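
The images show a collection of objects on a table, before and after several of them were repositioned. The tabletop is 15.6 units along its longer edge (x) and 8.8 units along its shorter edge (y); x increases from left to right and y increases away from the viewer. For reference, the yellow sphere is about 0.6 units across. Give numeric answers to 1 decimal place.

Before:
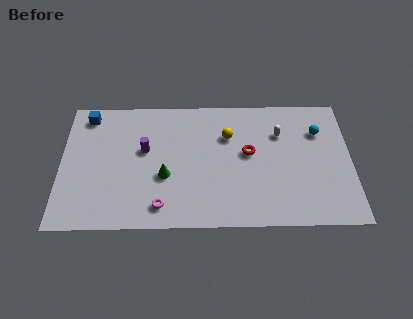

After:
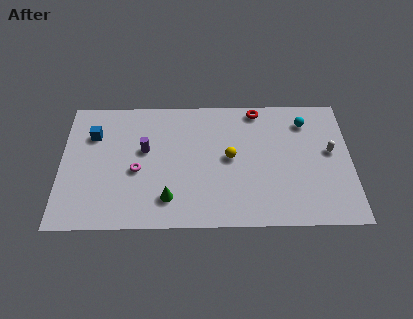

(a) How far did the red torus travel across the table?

3.0

From (10.1, 4.9) to (10.6, 7.9), the red torus covered √(0.5² + 3.0²) ≈ 3.0 units.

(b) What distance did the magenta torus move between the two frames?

2.7

From (5.4, 1.4) to (4.1, 3.8), the magenta torus covered √(1.3² + 2.4²) ≈ 2.7 units.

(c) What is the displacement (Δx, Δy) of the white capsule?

(2.7, -1.3)

The white capsule was at about (11.8, 6.2) and moved to about (14.5, 4.9).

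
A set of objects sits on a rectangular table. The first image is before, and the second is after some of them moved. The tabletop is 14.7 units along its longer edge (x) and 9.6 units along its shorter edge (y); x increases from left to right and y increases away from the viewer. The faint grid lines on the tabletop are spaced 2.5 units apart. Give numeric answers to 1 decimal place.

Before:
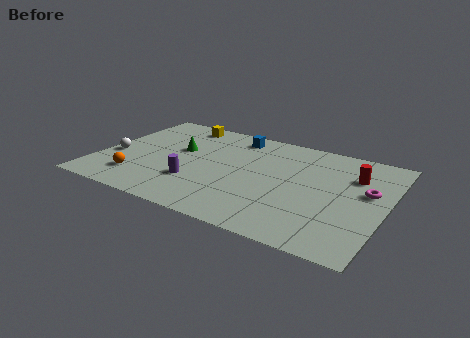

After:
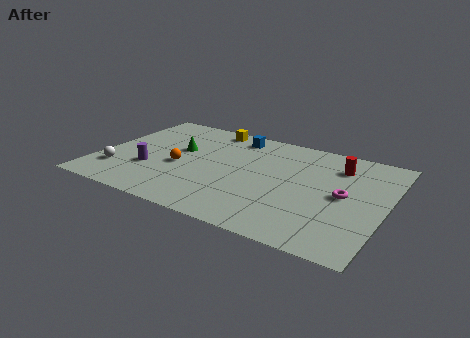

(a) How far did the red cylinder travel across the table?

1.1

The red cylinder was near (12.9, 6.8) before and (12.0, 7.4) after, so it travelled √(0.9² + 0.6²) ≈ 1.1 units.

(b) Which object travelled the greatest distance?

the orange sphere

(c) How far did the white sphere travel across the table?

1.5

The white sphere moved from about (0.8, 3.8) to (1.2, 2.4), a distance of √(0.4² + 1.4²) ≈ 1.5.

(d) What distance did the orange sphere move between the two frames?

2.8

The orange sphere was near (2.3, 2.1) before and (4.2, 4.1) after, so it travelled √(1.9² + 2.0²) ≈ 2.8 units.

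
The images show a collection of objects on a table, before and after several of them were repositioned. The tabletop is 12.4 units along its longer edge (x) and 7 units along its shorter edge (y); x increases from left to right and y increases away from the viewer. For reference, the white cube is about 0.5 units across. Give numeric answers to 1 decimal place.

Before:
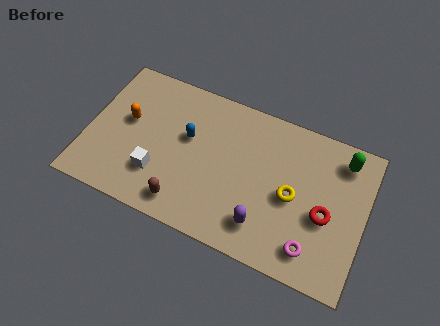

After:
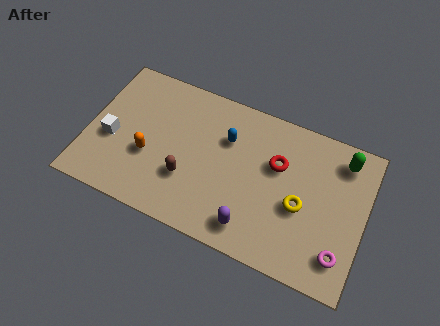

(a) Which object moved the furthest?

the red torus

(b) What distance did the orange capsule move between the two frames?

1.7

The orange capsule moved from about (1.7, 4.0) to (2.8, 2.7), a distance of √(1.1² + 1.3²) ≈ 1.7.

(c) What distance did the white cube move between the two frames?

2.4

The white cube was near (3.3, 2.0) before and (1.1, 2.9) after, so it travelled √(2.2² + 0.9²) ≈ 2.4 units.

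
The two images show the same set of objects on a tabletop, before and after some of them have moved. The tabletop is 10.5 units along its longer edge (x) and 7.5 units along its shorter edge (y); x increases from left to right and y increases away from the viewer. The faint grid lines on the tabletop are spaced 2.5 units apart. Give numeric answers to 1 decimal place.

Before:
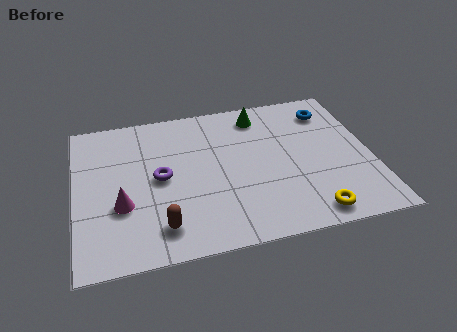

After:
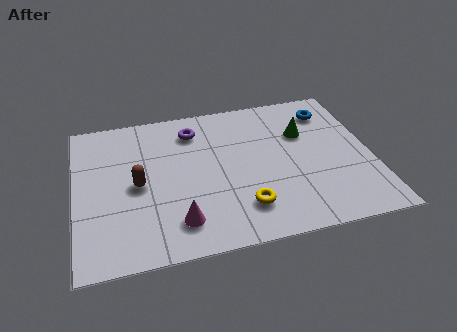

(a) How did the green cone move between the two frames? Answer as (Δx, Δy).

(1.5, -1.3)

The green cone started near (6.7, 6.3) and ended near (8.2, 5.0).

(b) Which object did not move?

the blue torus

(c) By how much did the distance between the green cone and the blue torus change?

-1.1

They were about 2.5 units apart before and 1.4 after — 1.1 units closer together.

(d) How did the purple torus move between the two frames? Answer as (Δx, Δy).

(1.3, 2.2)

The purple torus was at about (3.0, 3.8) and moved to about (4.3, 6.0).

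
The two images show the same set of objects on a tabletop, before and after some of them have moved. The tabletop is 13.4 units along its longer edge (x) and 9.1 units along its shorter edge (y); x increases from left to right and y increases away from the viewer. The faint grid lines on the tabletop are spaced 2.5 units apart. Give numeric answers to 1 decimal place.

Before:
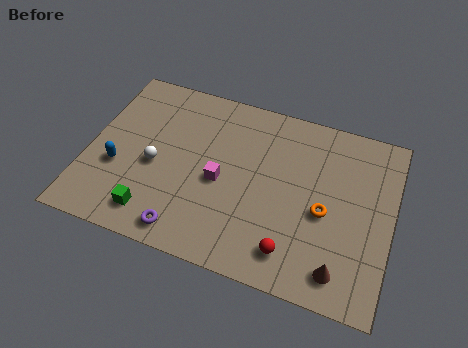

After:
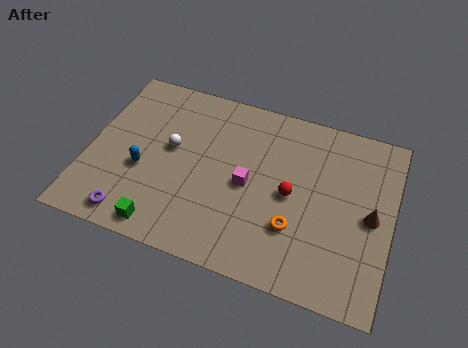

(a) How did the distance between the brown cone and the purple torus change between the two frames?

+4.0

They were about 6.7 units apart before and 10.7 after — 4.0 units further apart.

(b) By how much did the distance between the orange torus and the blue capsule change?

-2.3

Before: roughly 9.1 units apart; after: 6.8. That's 2.3 units closer together.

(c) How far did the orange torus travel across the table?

1.7

From (10.5, 4.0) to (9.3, 2.8), the orange torus covered √(1.2² + 1.2²) ≈ 1.7 units.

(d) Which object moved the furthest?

the brown cone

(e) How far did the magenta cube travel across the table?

1.2

From (5.9, 4.1) to (7.1, 4.3), the magenta cube covered √(1.2² + 0.2²) ≈ 1.2 units.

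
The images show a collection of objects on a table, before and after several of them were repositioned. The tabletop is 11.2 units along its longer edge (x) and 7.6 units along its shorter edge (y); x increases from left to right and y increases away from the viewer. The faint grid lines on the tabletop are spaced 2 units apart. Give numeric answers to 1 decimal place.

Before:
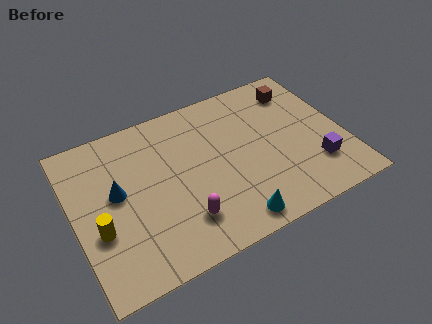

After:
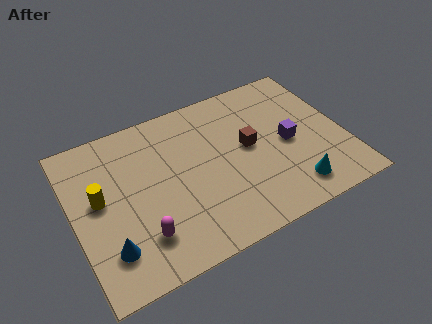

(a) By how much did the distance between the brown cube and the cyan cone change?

-3.2

The distance was about 6.3 in the first image and 3.1 in the second, so they moved 3.2 units closer together.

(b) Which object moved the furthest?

the brown cube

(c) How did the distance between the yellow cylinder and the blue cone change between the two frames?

+0.7

They were about 1.7 units apart before and 2.4 after — 0.7 units further apart.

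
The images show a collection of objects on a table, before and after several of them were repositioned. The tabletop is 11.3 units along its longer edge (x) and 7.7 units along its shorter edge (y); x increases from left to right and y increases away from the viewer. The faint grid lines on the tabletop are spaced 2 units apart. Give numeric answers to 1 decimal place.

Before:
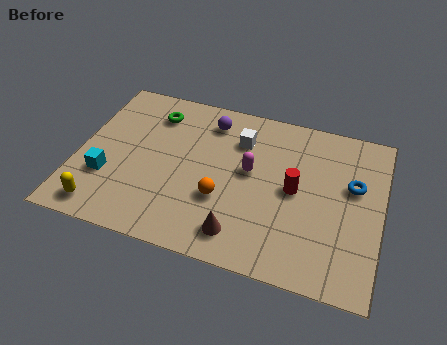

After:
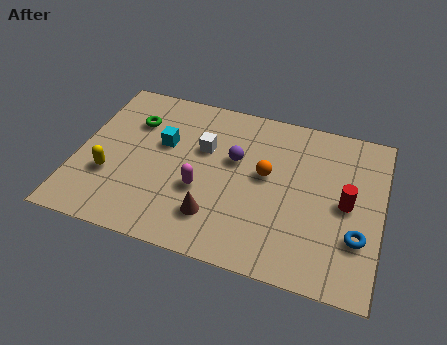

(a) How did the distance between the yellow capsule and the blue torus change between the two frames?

-0.5

The distance was about 9.7 in the first image and 9.2 in the second, so they moved 0.5 units closer together.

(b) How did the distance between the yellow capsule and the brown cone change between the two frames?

-1.0

Before: roughly 5.1 units apart; after: 4.1. That's 1.0 units closer together.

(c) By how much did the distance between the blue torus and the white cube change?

+2.0

The distance was about 4.4 in the first image and 6.4 in the second, so they moved 2.0 units further apart.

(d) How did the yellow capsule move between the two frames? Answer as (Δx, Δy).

(0.1, 1.6)

The yellow capsule was at about (1.2, 1.0) and moved to about (1.3, 2.6).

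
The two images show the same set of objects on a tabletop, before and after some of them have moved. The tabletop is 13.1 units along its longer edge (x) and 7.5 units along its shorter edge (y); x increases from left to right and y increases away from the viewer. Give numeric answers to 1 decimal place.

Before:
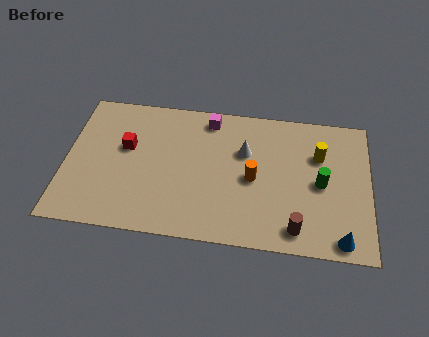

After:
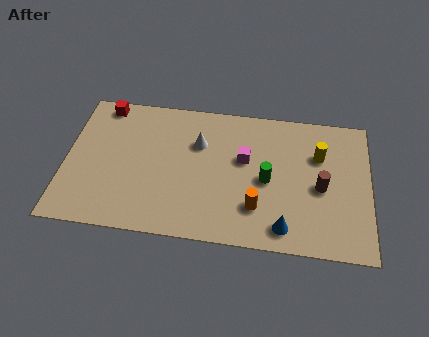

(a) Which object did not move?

the yellow cylinder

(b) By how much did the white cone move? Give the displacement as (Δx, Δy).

(-2.0, 0.2)

The white cone started near (7.7, 4.9) and ended near (5.7, 5.1).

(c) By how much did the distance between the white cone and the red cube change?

-0.6

Before: roughly 5.1 units apart; after: 4.5. That's 0.6 units closer together.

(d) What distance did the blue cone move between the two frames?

2.4

From (11.9, 0.8) to (9.5, 1.1), the blue cone covered √(2.4² + 0.3²) ≈ 2.4 units.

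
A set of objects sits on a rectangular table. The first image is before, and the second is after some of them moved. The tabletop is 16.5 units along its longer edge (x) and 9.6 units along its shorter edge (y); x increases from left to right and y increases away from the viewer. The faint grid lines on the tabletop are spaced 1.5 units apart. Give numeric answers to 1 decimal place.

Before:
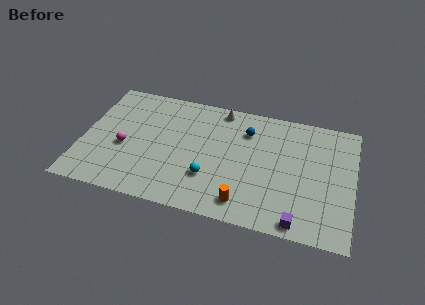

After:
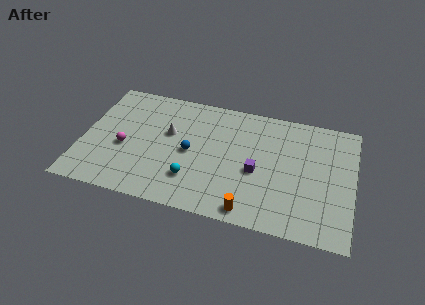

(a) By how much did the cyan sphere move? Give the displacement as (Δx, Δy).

(-1.0, -0.4)

The cyan sphere started near (7.9, 2.9) and ended near (6.9, 2.5).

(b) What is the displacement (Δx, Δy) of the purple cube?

(-2.7, 3.2)

The purple cube started near (13.4, 0.9) and ended near (10.7, 4.1).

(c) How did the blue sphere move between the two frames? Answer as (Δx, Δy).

(-3.3, -2.6)

From the two frames, the blue sphere sits at roughly (9.9, 7.2) before and (6.6, 4.6) after.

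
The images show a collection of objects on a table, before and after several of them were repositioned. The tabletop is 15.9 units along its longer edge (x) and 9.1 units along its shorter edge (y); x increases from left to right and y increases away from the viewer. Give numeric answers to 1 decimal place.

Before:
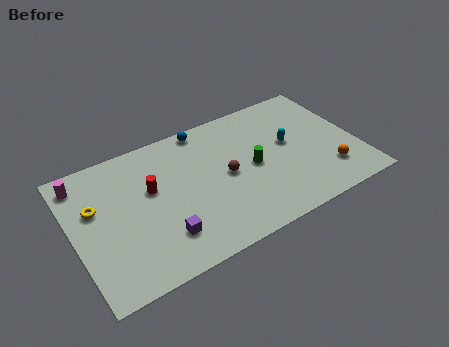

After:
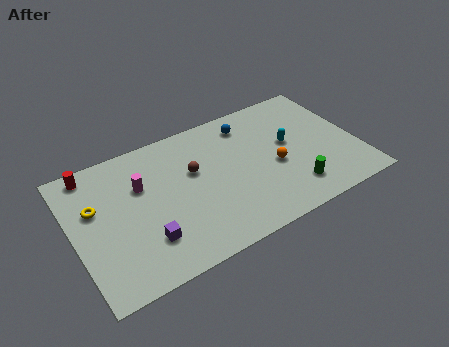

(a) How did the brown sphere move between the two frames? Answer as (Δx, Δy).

(-1.7, 1.1)

From the two frames, the brown sphere sits at roughly (8.5, 4.5) before and (6.8, 5.6) after.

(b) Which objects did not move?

the yellow torus and the cyan capsule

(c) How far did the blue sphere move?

2.5

From (7.8, 8.3) to (10.2, 7.5), the blue sphere covered √(2.4² + 0.8²) ≈ 2.5 units.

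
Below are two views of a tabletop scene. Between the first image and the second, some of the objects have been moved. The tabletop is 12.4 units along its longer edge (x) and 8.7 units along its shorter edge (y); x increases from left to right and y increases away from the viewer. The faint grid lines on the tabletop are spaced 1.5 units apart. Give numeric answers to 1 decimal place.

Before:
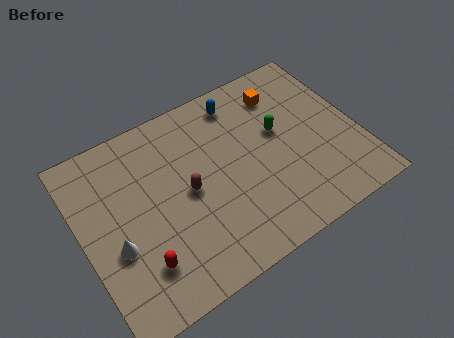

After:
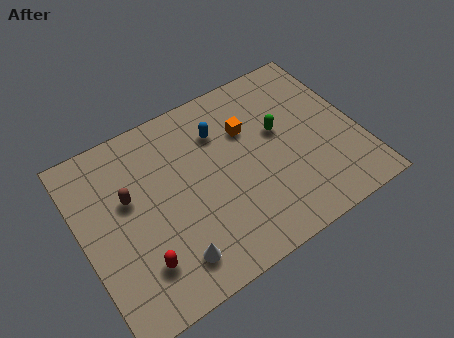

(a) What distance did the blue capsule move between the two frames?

1.5

The blue capsule was near (7.6, 7.4) before and (6.5, 6.4) after, so it travelled √(1.1² + 1.0²) ≈ 1.5 units.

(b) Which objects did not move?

the green capsule and the red capsule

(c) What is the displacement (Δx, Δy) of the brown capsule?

(-2.5, 1.0)

From the two frames, the brown capsule sits at roughly (4.7, 4.3) before and (2.2, 5.3) after.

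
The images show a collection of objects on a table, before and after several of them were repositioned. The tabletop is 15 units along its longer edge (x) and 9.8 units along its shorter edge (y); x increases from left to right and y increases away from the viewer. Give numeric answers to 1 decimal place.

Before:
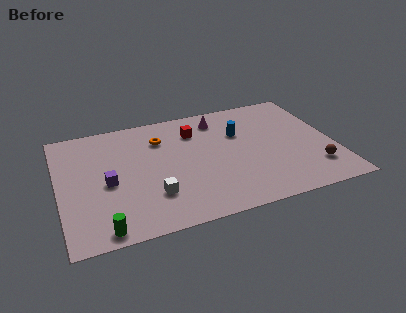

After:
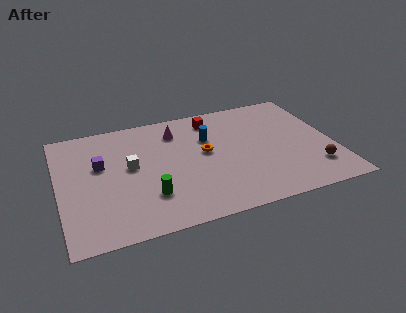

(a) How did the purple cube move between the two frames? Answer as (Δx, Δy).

(-0.3, 1.6)

From the two frames, the purple cube sits at roughly (2.6, 4.4) before and (2.3, 6.0) after.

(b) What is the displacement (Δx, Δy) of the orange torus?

(2.3, -1.9)

The orange torus started near (5.7, 7.3) and ended near (8.0, 5.4).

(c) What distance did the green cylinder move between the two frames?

3.2

From (2.1, 0.9) to (4.7, 2.7), the green cylinder covered √(2.6² + 1.8²) ≈ 3.2 units.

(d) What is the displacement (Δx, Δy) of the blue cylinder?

(-1.7, 0.1)

From the two frames, the blue cylinder sits at roughly (10.0, 6.5) before and (8.3, 6.6) after.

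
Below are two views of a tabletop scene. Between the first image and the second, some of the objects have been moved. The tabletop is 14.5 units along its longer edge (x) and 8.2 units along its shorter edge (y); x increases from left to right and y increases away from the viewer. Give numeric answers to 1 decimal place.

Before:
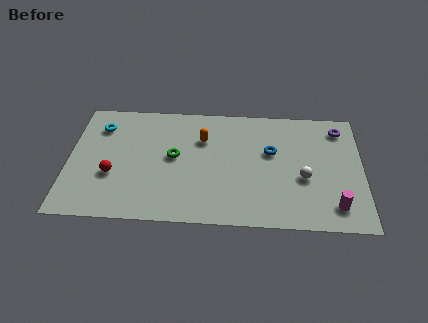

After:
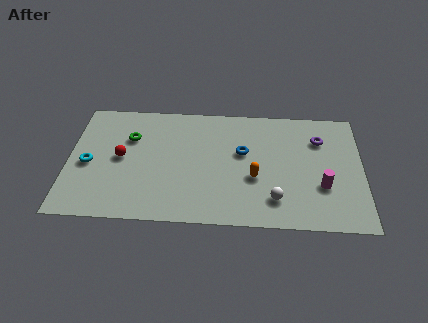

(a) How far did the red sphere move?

1.3

From (2.2, 3.0) to (2.6, 4.2), the red sphere covered √(0.4² + 1.2²) ≈ 1.3 units.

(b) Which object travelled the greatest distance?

the orange capsule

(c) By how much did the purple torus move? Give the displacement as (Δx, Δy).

(-1.0, -0.8)

The purple torus was at about (13.4, 6.8) and moved to about (12.4, 6.0).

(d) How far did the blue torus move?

1.4

The blue torus was near (10.0, 5.0) before and (8.6, 4.9) after, so it travelled √(1.4² + 0.1²) ≈ 1.4 units.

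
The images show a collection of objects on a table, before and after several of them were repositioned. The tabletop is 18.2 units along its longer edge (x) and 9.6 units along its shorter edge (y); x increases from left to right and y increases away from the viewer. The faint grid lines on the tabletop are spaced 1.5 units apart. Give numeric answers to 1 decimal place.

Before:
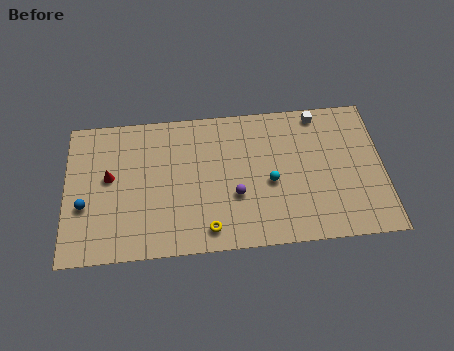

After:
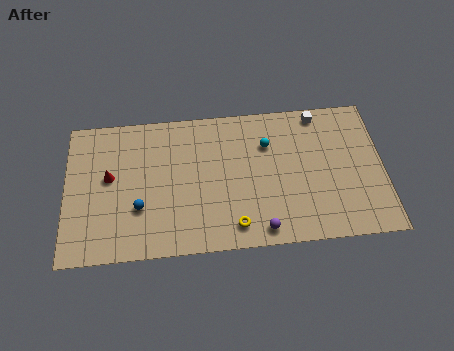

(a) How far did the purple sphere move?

2.8

The purple sphere moved from about (9.7, 3.5) to (11.1, 1.1), a distance of √(1.4² + 2.4²) ≈ 2.8.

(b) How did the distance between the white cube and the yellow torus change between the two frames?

-1.0

They were about 9.7 units apart before and 8.7 after — 1.0 units closer together.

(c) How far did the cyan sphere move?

2.6

The cyan sphere was near (11.7, 4.2) before and (11.6, 6.8) after, so it travelled √(0.1² + 2.6²) ≈ 2.6 units.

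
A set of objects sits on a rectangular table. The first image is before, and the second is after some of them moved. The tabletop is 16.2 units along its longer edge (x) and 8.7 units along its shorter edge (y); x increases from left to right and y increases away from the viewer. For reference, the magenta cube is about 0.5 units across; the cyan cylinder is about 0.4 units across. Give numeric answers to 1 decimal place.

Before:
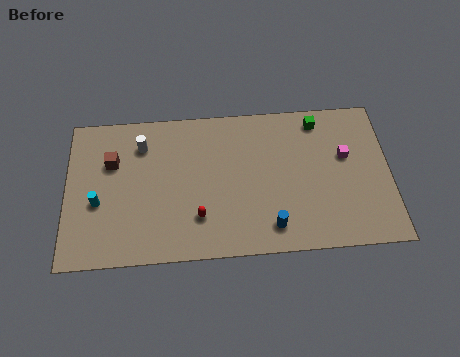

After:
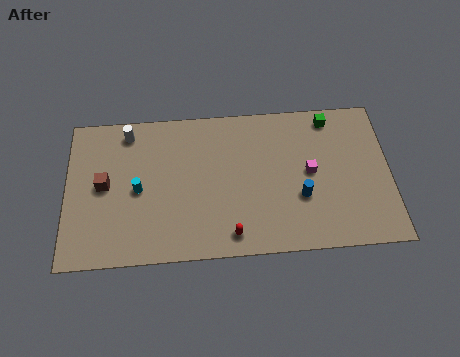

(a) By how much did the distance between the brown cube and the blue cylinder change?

+0.9

Before: roughly 9.0 units apart; after: 9.9. That's 0.9 units further apart.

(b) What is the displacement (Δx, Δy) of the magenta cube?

(-1.8, -0.8)

The magenta cube started near (14.0, 5.3) and ended near (12.2, 4.5).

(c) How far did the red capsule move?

1.9

From (6.6, 2.3) to (8.2, 1.2), the red capsule covered √(1.6² + 1.1²) ≈ 1.9 units.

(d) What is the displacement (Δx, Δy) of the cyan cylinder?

(2.0, 0.6)

The cyan cylinder started near (1.6, 3.5) and ended near (3.6, 4.1).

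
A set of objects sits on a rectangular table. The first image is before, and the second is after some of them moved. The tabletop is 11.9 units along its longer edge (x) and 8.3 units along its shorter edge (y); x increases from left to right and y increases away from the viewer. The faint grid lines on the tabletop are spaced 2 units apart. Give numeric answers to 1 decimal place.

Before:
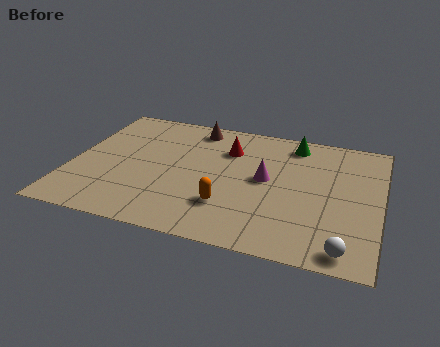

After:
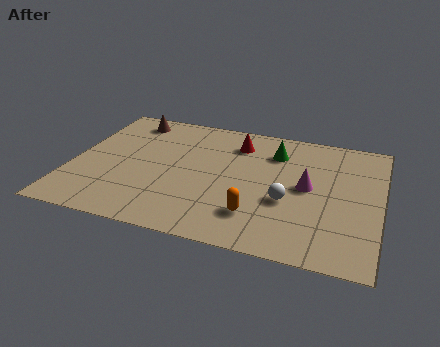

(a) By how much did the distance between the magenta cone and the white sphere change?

-3.4

They were about 4.7 units apart before and 1.3 after — 3.4 units closer together.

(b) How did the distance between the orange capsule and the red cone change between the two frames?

+0.9

The distance was about 3.7 in the first image and 4.6 in the second, so they moved 0.9 units further apart.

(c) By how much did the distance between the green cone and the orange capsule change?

-1.0

They were about 5.3 units apart before and 4.3 after — 1.0 units closer together.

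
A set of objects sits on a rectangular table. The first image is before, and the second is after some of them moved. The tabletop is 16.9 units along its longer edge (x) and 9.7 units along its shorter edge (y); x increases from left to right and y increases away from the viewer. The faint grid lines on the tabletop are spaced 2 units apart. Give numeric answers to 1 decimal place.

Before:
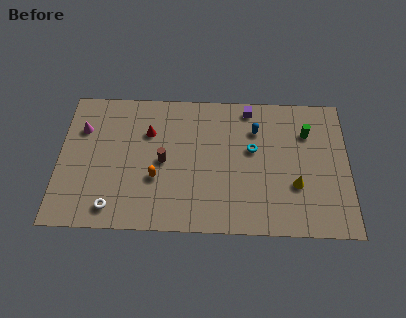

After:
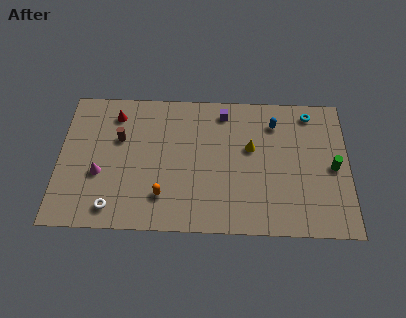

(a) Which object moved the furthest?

the cyan torus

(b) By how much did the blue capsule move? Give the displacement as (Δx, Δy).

(1.1, 0.5)

The blue capsule was at about (11.5, 7.1) and moved to about (12.6, 7.6).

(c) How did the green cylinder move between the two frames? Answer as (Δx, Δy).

(1.5, -2.4)

The green cylinder started near (14.5, 7.0) and ended near (16.0, 4.6).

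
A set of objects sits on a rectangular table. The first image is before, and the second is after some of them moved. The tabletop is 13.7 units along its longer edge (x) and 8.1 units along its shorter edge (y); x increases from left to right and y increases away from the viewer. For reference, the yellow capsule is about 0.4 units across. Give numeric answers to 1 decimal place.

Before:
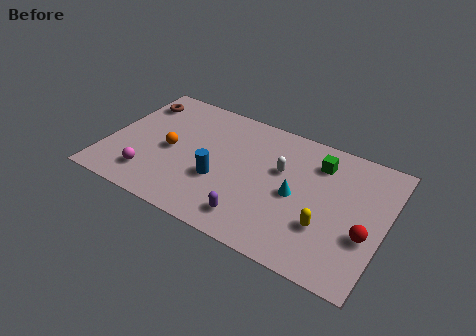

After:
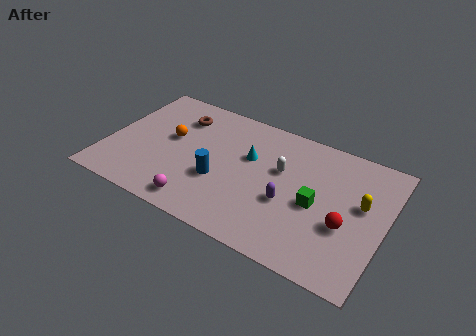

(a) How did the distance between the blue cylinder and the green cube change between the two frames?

-0.8

Before: roughly 5.6 units apart; after: 4.8. That's 0.8 units closer together.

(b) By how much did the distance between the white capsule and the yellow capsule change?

+0.5

Before: roughly 3.5 units apart; after: 4.0. That's 0.5 units further apart.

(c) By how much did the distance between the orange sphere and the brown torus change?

-1.7

Before: roughly 3.3 units apart; after: 1.6. That's 1.7 units closer together.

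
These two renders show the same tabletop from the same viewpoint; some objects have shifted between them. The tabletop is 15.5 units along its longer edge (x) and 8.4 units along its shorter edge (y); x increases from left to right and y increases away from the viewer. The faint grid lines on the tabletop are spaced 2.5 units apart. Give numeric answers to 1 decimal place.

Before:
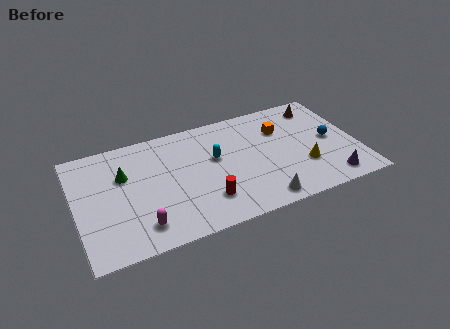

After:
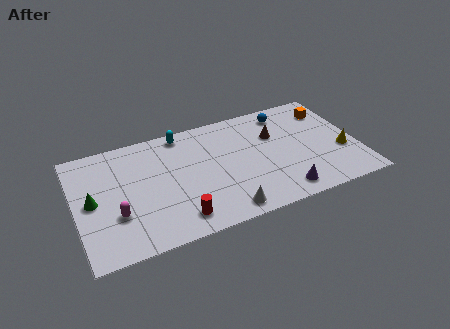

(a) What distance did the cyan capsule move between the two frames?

3.0

From (7.7, 5.0) to (6.1, 7.5), the cyan capsule covered √(1.6² + 2.5²) ≈ 3.0 units.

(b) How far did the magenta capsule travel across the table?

1.7

The magenta capsule was near (3.3, 1.6) before and (2.1, 2.8) after, so it travelled √(1.2² + 1.2²) ≈ 1.7 units.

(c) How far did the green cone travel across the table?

2.2

From (2.7, 5.5) to (0.9, 4.2), the green cone covered √(1.8² + 1.3²) ≈ 2.2 units.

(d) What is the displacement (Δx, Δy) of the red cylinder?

(-1.6, -0.7)

The red cylinder was at about (6.9, 2.1) and moved to about (5.3, 1.4).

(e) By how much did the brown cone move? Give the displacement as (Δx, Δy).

(-2.7, -1.4)

The brown cone was at about (13.8, 7.0) and moved to about (11.1, 5.6).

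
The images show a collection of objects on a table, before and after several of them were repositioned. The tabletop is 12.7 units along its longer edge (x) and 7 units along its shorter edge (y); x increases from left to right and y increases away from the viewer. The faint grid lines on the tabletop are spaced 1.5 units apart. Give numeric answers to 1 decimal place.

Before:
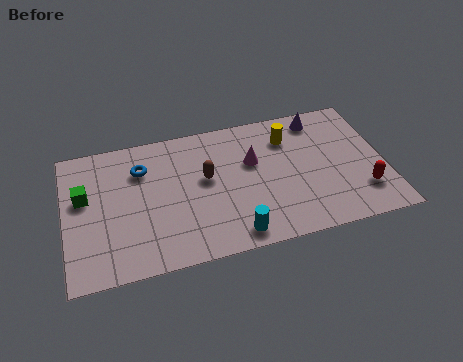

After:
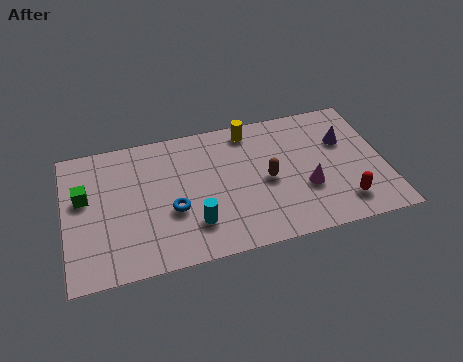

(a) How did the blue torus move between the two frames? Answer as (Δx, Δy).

(1.1, -2.4)

The blue torus started near (3.1, 5.1) and ended near (4.2, 2.7).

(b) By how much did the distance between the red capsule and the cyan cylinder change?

+0.6

They were about 5.3 units apart before and 5.9 after — 0.6 units further apart.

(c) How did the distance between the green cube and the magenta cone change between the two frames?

+2.2

They were about 6.7 units apart before and 8.9 after — 2.2 units further apart.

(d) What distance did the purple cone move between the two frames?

1.7

The purple cone was near (10.3, 6.0) before and (11.2, 4.6) after, so it travelled √(0.9² + 1.4²) ≈ 1.7 units.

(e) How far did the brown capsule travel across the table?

2.5

The brown capsule was near (5.6, 4.0) before and (8.0, 3.3) after, so it travelled √(2.4² + 0.7²) ≈ 2.5 units.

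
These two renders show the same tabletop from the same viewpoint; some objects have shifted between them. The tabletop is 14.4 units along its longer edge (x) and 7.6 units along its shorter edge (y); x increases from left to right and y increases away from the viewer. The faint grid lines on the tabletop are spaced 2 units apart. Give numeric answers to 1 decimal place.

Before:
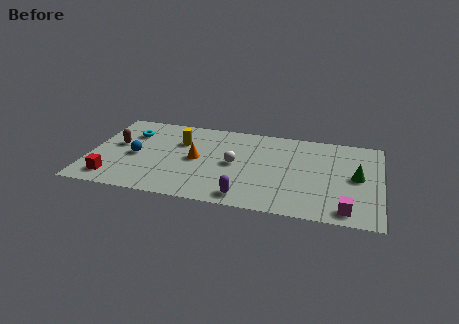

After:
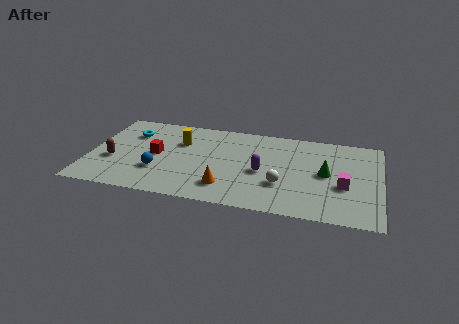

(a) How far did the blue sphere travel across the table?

1.6

The blue sphere moved from about (2.3, 3.5) to (3.5, 2.4), a distance of √(1.2² + 1.1²) ≈ 1.6.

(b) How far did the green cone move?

1.5

The green cone was near (13.2, 3.9) before and (11.7, 3.9) after, so it travelled √(1.5² + 0.0²) ≈ 1.5 units.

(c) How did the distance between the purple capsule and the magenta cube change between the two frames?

-0.9

The distance was about 4.9 in the first image and 4.0 in the second, so they moved 0.9 units closer together.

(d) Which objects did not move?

the cyan torus and the yellow cylinder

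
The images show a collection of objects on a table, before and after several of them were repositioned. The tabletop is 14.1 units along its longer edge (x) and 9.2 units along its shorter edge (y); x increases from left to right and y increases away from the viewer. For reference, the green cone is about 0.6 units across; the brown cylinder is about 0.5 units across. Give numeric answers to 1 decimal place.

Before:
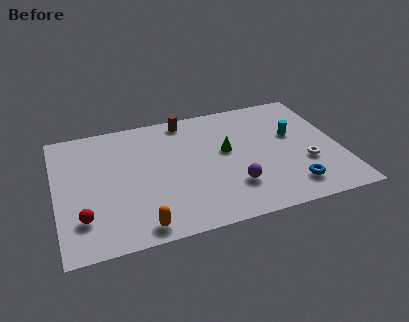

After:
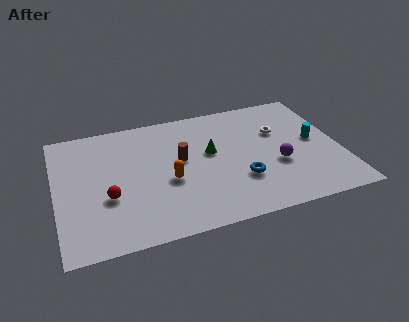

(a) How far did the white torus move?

3.0

From (12.3, 3.2) to (11.2, 6.0), the white torus covered √(1.1² + 2.8²) ≈ 3.0 units.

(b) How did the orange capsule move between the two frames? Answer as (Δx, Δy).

(1.6, 2.8)

The orange capsule was at about (3.9, 1.0) and moved to about (5.5, 3.8).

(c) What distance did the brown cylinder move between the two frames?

3.0

The brown cylinder moved from about (6.7, 8.2) to (6.2, 5.2), a distance of √(0.5² + 3.0²) ≈ 3.0.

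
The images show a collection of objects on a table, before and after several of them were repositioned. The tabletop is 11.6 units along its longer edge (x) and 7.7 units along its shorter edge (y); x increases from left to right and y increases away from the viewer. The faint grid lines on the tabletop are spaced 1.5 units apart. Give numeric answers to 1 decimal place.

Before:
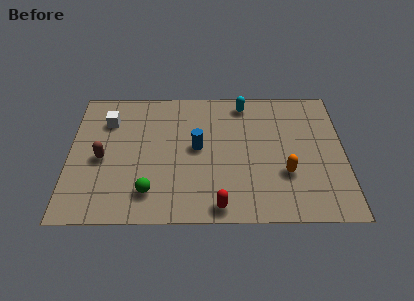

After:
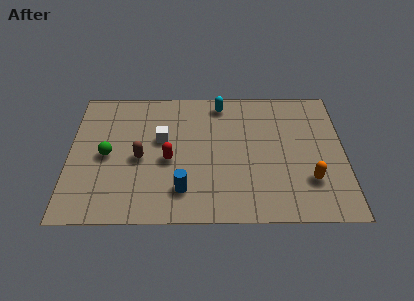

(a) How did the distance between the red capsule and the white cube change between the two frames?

-5.6

The distance was about 6.8 in the first image and 1.2 in the second, so they moved 5.6 units closer together.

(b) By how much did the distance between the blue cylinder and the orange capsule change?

+1.3

They were about 4.0 units apart before and 5.3 after — 1.3 units further apart.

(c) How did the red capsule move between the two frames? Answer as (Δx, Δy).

(-2.1, 2.6)

The red capsule started near (6.3, 0.8) and ended near (4.2, 3.4).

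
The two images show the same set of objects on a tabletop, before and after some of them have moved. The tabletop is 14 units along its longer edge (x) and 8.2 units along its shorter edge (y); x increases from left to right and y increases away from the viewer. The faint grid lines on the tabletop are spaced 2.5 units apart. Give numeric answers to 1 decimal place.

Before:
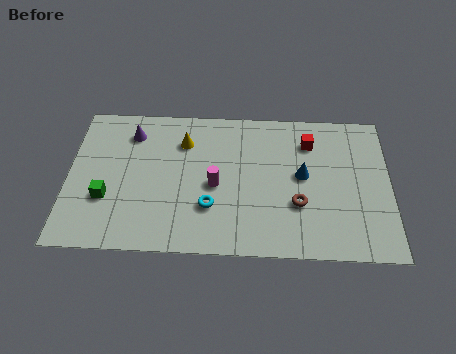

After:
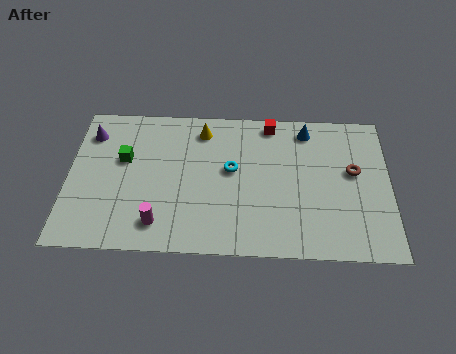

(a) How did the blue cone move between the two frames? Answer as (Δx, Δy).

(0.2, 2.6)

From the two frames, the blue cone sits at roughly (10.2, 4.4) before and (10.4, 7.0) after.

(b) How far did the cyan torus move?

2.3

The cyan torus was near (6.2, 2.5) before and (7.1, 4.6) after, so it travelled √(0.9² + 2.1²) ≈ 2.3 units.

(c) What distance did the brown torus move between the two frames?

3.1

From (10.0, 2.8) to (12.4, 4.7), the brown torus covered √(2.4² + 1.9²) ≈ 3.1 units.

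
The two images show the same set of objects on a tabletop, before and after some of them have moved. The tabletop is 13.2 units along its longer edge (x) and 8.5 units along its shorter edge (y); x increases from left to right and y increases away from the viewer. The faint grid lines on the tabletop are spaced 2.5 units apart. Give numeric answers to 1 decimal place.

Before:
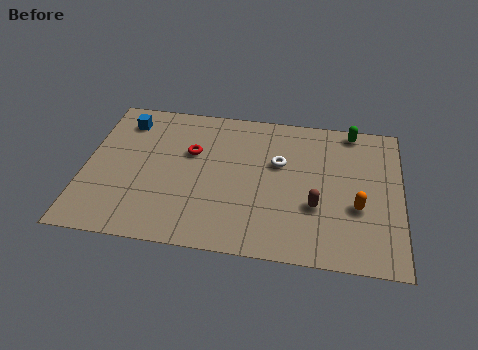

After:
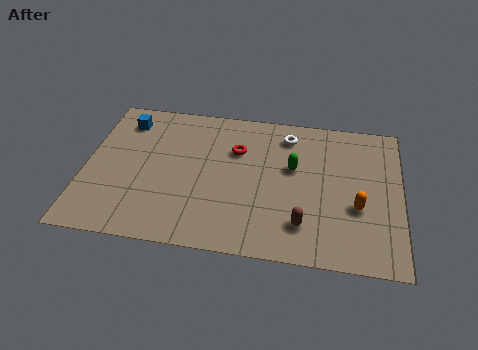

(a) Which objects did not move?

the orange capsule and the blue cube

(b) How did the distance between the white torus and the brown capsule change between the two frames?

+2.4

Before: roughly 2.8 units apart; after: 5.2. That's 2.4 units further apart.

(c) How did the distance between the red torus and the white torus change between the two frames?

-1.3

They were about 3.7 units apart before and 2.4 after — 1.3 units closer together.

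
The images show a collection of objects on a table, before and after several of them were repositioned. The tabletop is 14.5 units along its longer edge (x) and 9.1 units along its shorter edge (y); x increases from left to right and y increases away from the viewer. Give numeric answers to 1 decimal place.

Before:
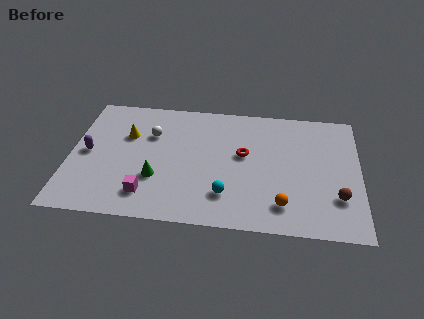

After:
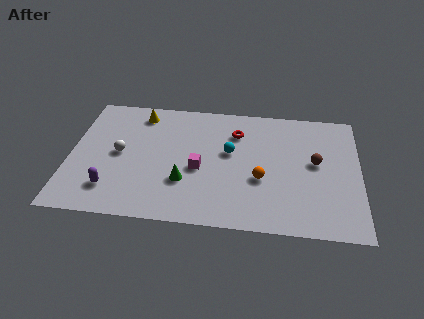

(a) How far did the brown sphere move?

2.6

The brown sphere was near (13.4, 2.6) before and (12.3, 5.0) after, so it travelled √(1.1² + 2.4²) ≈ 2.6 units.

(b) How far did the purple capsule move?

2.8

From (0.9, 4.5) to (2.2, 2.0), the purple capsule covered √(1.3² + 2.5²) ≈ 2.8 units.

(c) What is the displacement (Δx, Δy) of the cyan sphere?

(0.1, 3.1)

From the two frames, the cyan sphere sits at roughly (7.9, 2.2) before and (8.0, 5.3) after.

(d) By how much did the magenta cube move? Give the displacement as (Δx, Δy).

(2.5, 2.1)

The magenta cube was at about (4.0, 1.8) and moved to about (6.5, 3.9).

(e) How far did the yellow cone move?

1.8

The yellow cone was near (2.8, 6.0) before and (3.4, 7.7) after, so it travelled √(0.6² + 1.7²) ≈ 1.8 units.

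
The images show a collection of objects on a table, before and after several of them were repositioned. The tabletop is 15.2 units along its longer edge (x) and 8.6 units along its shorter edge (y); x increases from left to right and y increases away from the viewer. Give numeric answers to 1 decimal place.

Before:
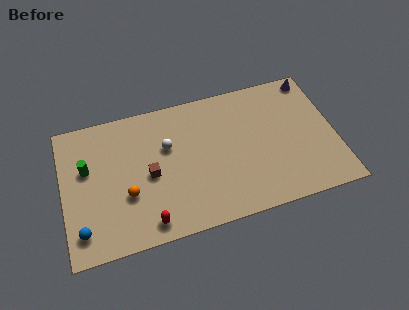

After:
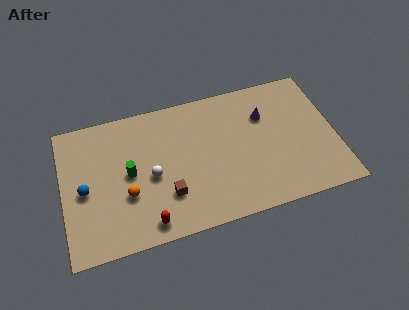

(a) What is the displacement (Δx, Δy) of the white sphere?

(-1.0, -1.6)

The white sphere started near (5.9, 5.5) and ended near (4.9, 3.9).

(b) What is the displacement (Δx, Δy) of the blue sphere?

(0.3, 2.4)

From the two frames, the blue sphere sits at roughly (0.9, 1.6) before and (1.2, 4.0) after.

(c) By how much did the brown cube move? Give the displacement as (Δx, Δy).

(0.9, -1.5)

The brown cube was at about (4.8, 4.0) and moved to about (5.7, 2.5).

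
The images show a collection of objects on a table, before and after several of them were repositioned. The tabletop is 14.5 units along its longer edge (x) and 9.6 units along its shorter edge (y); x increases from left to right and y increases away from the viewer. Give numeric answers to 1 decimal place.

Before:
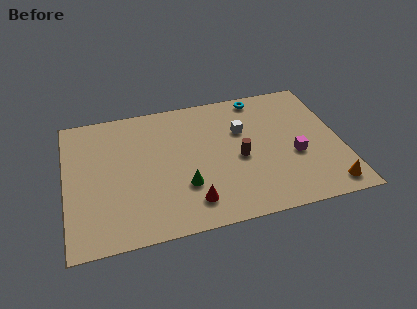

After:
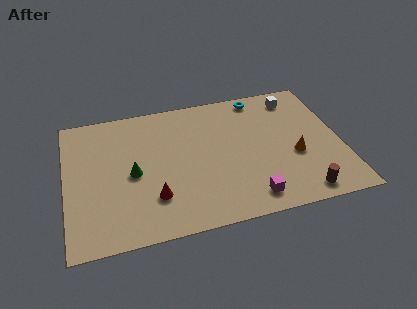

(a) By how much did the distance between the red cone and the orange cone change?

+0.5

The distance was about 7.1 in the first image and 7.6 in the second, so they moved 0.5 units further apart.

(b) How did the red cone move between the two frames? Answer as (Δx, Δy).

(-1.9, 0.8)

From the two frames, the red cone sits at roughly (6.4, 1.8) before and (4.5, 2.6) after.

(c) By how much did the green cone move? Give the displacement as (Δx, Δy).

(-2.6, 1.5)

The green cone started near (6.1, 3.0) and ended near (3.5, 4.5).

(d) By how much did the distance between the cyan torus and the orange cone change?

-3.0

They were about 8.0 units apart before and 5.0 after — 3.0 units closer together.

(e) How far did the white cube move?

3.5

The white cube was near (9.4, 6.3) before and (12.4, 8.1) after, so it travelled √(3.0² + 1.8²) ≈ 3.5 units.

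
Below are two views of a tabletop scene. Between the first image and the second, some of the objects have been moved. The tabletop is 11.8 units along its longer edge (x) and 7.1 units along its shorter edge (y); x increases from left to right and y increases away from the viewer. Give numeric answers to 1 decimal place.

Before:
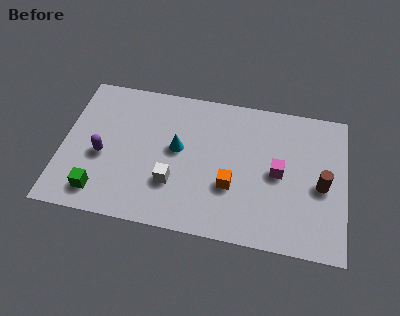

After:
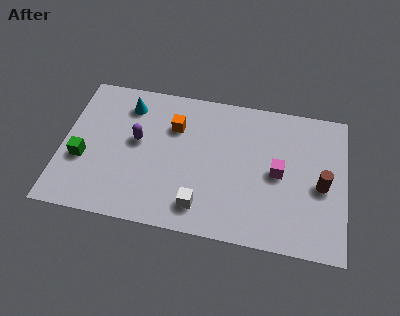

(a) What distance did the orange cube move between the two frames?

3.5

The orange cube moved from about (7.1, 2.5) to (4.6, 5.0), a distance of √(2.5² + 2.5²) ≈ 3.5.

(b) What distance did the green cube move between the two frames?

1.7

The green cube was near (1.7, 1.2) before and (0.9, 2.7) after, so it travelled √(0.8² + 1.5²) ≈ 1.7 units.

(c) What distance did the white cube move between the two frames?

1.5

The white cube was near (4.7, 2.2) before and (5.9, 1.3) after, so it travelled √(1.2² + 0.9²) ≈ 1.5 units.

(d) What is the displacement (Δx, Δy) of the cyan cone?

(-2.2, 1.8)

From the two frames, the cyan cone sits at roughly (4.8, 3.9) before and (2.6, 5.7) after.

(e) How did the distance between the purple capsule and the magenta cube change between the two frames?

-1.4

They were about 7.3 units apart before and 5.9 after — 1.4 units closer together.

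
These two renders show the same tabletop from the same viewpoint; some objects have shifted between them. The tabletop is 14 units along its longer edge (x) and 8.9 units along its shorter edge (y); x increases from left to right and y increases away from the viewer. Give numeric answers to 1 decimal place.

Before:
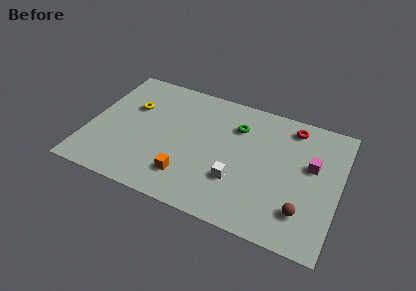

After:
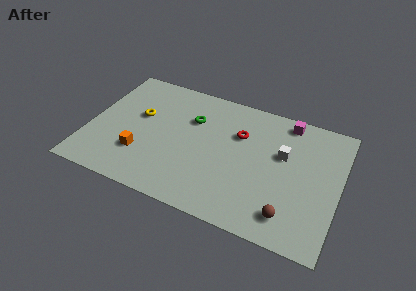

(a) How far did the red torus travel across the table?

3.2

The red torus moved from about (11.1, 7.6) to (8.3, 6.0), a distance of √(2.8² + 1.6²) ≈ 3.2.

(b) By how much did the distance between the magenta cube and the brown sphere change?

+3.1

The distance was about 3.2 in the first image and 6.3 in the second, so they moved 3.1 units further apart.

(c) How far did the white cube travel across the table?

3.5

The white cube moved from about (8.5, 2.8) to (10.8, 5.5), a distance of √(2.3² + 2.7²) ≈ 3.5.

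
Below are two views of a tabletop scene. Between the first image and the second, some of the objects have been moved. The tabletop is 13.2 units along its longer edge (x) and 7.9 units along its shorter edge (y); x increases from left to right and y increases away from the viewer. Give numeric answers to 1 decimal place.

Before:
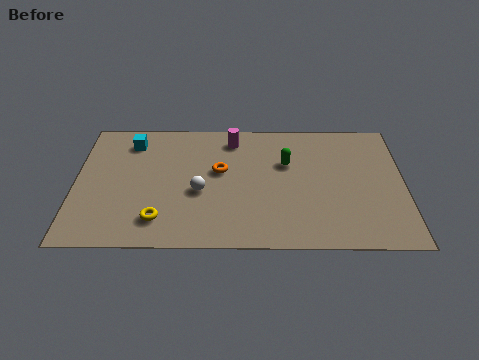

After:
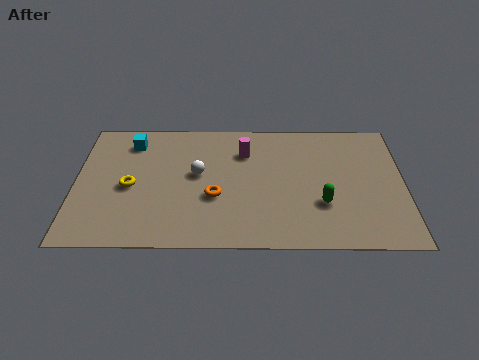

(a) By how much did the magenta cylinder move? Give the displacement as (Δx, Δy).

(0.5, -0.8)

The magenta cylinder started near (6.3, 6.6) and ended near (6.8, 5.8).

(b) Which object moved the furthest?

the green capsule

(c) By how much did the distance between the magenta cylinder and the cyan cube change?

+0.5

The distance was about 4.1 in the first image and 4.6 in the second, so they moved 0.5 units further apart.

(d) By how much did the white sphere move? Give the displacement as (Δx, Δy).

(-0.1, 1.1)

The white sphere was at about (5.0, 3.3) and moved to about (4.9, 4.4).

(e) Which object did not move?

the cyan cube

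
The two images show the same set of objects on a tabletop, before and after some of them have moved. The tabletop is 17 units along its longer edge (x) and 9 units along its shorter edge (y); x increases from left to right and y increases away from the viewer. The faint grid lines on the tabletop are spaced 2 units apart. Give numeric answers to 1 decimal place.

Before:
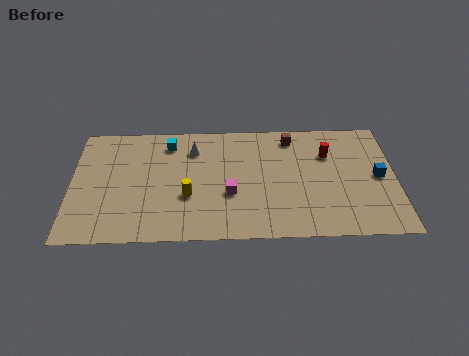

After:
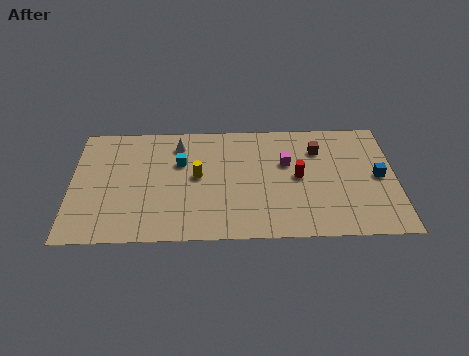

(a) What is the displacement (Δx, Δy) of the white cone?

(-0.8, 0.4)

The white cone started near (6.4, 6.9) and ended near (5.6, 7.3).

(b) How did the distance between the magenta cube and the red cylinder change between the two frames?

-4.7

They were about 6.0 units apart before and 1.3 after — 4.7 units closer together.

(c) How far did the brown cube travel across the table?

1.7

The brown cube moved from about (11.6, 7.7) to (13.0, 6.7), a distance of √(1.4² + 1.0²) ≈ 1.7.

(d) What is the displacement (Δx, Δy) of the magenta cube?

(3.0, 2.3)

The magenta cube was at about (8.3, 3.4) and moved to about (11.3, 5.7).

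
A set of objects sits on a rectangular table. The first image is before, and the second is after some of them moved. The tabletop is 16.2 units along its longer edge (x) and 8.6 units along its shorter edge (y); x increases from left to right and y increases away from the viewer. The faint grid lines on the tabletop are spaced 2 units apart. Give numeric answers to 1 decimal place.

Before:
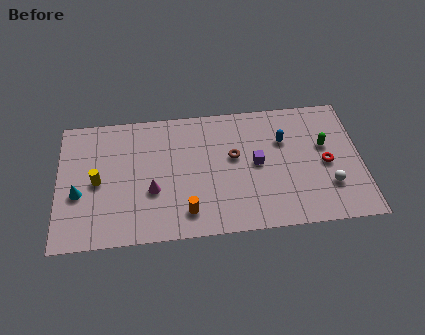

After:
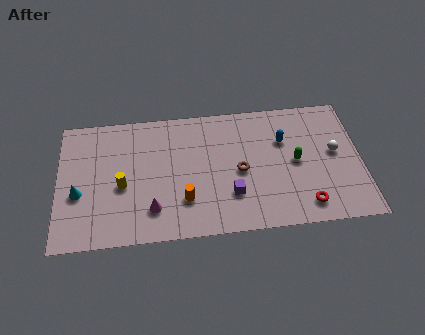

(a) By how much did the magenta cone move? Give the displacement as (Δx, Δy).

(0.0, -1.2)

The magenta cone started near (5.0, 3.2) and ended near (5.0, 2.0).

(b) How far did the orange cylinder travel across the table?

0.8

The orange cylinder moved from about (6.8, 1.6) to (6.7, 2.4), a distance of √(0.1² + 0.8²) ≈ 0.8.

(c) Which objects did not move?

the cyan cone and the blue capsule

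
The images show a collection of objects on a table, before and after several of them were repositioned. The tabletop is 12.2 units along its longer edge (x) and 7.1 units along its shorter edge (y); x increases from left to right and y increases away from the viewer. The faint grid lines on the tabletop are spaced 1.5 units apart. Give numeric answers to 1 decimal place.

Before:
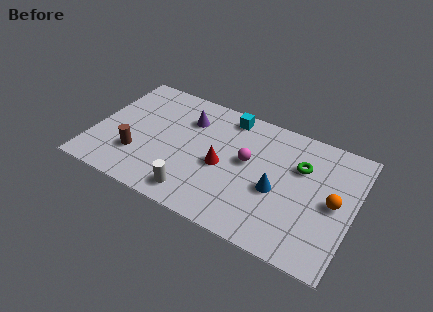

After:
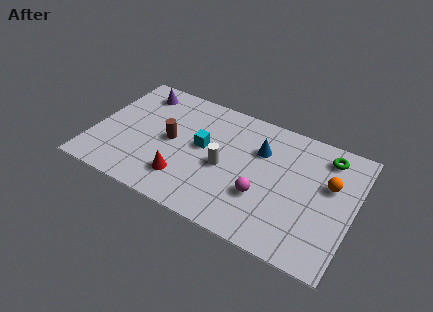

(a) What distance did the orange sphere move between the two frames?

0.9

From (11.3, 3.5) to (11.0, 4.4), the orange sphere covered √(0.3² + 0.9²) ≈ 0.9 units.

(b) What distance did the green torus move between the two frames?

1.6

The green torus was near (9.6, 4.8) before and (10.7, 5.9) after, so it travelled √(1.1² + 1.1²) ≈ 1.6 units.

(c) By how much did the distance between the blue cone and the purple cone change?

+1.1

The distance was about 5.0 in the first image and 6.1 in the second, so they moved 1.1 units further apart.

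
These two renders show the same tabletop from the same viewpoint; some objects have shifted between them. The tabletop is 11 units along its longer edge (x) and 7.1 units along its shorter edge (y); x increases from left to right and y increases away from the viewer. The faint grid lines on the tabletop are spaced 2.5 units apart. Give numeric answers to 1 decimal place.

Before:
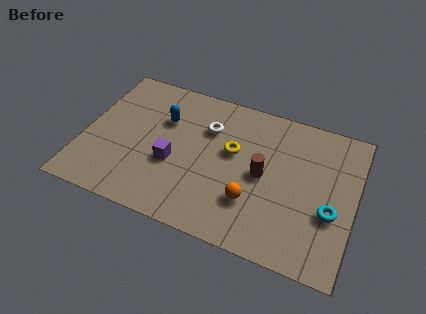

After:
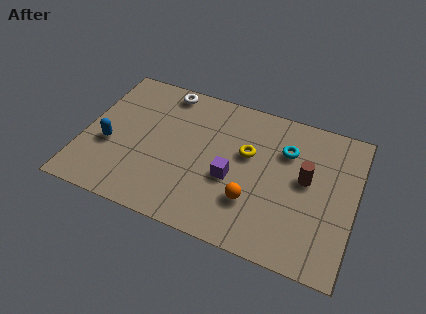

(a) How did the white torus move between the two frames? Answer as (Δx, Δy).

(-1.9, 1.3)

The white torus started near (4.9, 5.0) and ended near (3.0, 6.3).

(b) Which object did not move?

the orange sphere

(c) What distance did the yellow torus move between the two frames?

0.6

From (6.0, 4.2) to (6.6, 4.3), the yellow torus covered √(0.6² + 0.1²) ≈ 0.6 units.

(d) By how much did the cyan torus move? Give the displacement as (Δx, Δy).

(-2.0, 2.3)

From the two frames, the cyan torus sits at roughly (10.1, 2.7) before and (8.1, 5.0) after.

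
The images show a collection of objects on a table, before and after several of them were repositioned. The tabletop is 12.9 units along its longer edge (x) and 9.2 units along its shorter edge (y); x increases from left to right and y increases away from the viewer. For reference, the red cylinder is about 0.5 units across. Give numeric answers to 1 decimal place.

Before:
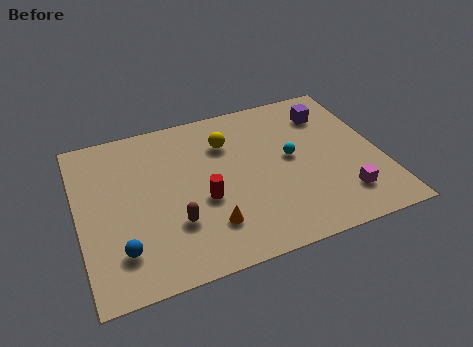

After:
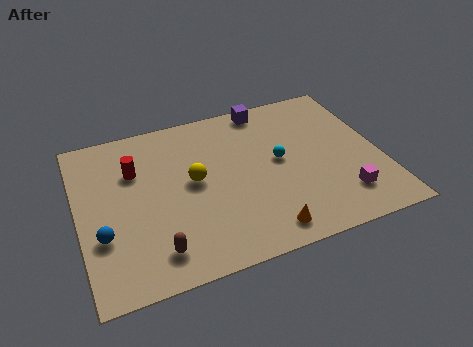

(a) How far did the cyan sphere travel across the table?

0.5

The cyan sphere was near (9.1, 4.9) before and (8.6, 4.9) after, so it travelled √(0.5² + 0.0²) ≈ 0.5 units.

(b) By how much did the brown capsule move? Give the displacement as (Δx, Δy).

(-0.9, -1.2)

The brown capsule was at about (3.9, 2.8) and moved to about (3.0, 1.6).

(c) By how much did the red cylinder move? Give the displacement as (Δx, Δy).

(-2.7, 2.6)

The red cylinder was at about (5.2, 3.7) and moved to about (2.5, 6.3).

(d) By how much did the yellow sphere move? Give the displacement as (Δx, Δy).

(-1.6, -1.8)

From the two frames, the yellow sphere sits at roughly (6.5, 6.7) before and (4.9, 4.9) after.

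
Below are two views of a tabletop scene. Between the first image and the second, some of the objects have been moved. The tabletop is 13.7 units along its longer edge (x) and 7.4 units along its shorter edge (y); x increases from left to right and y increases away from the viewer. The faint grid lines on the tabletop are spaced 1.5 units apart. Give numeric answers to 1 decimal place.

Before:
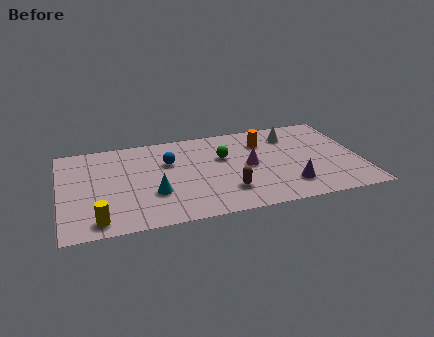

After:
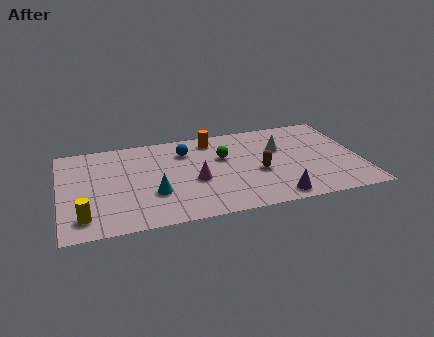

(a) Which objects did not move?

the green sphere and the cyan cone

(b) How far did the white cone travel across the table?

1.2

From (10.7, 5.8) to (10.1, 4.8), the white cone covered √(0.6² + 1.0²) ≈ 1.2 units.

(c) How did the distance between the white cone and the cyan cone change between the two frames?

-1.0

They were about 7.3 units apart before and 6.3 after — 1.0 units closer together.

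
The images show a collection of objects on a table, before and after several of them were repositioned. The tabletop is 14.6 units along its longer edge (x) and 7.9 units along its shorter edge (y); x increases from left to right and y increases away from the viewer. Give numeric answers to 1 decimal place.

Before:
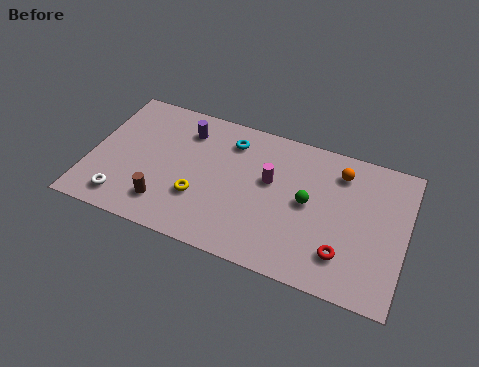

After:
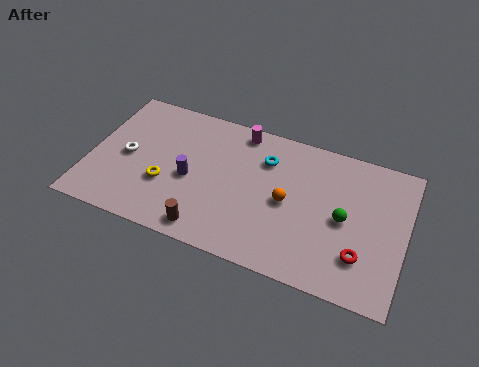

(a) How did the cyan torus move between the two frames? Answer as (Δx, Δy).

(1.7, -0.5)

The cyan torus was at about (6.3, 6.3) and moved to about (8.0, 5.8).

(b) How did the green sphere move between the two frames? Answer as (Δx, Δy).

(1.7, -0.3)

The green sphere started near (10.1, 4.1) and ended near (11.8, 3.8).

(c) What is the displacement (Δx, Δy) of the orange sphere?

(-2.2, -2.5)

The orange sphere started near (11.4, 6.3) and ended near (9.2, 3.8).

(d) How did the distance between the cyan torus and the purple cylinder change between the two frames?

+1.9

Before: roughly 2.1 units apart; after: 4.0. That's 1.9 units further apart.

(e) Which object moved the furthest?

the orange sphere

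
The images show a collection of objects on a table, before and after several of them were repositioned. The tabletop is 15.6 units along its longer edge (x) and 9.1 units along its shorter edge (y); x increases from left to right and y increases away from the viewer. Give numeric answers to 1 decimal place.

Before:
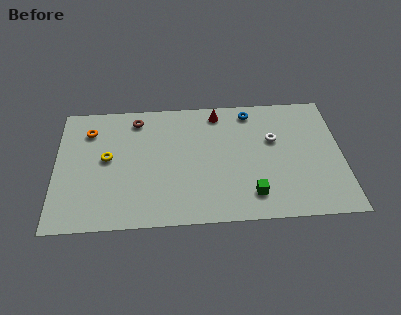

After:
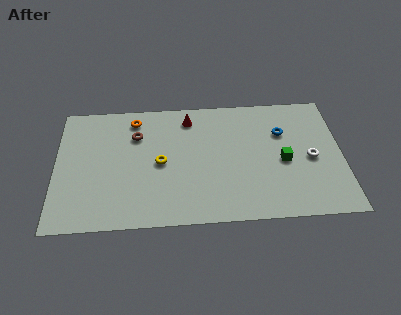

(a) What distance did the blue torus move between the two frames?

2.4

The blue torus moved from about (10.7, 7.9) to (12.4, 6.2), a distance of √(1.7² + 1.7²) ≈ 2.4.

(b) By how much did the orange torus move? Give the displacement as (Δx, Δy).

(2.5, 0.7)

The orange torus started near (1.8, 7.0) and ended near (4.3, 7.7).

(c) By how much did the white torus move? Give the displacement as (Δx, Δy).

(2.0, -1.5)

The white torus was at about (11.9, 5.7) and moved to about (13.9, 4.2).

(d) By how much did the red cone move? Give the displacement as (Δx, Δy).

(-1.6, -0.3)

The red cone started near (8.9, 7.9) and ended near (7.3, 7.6).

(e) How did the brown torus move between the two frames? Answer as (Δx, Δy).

(0.0, -1.2)

From the two frames, the brown torus sits at roughly (4.4, 7.7) before and (4.4, 6.5) after.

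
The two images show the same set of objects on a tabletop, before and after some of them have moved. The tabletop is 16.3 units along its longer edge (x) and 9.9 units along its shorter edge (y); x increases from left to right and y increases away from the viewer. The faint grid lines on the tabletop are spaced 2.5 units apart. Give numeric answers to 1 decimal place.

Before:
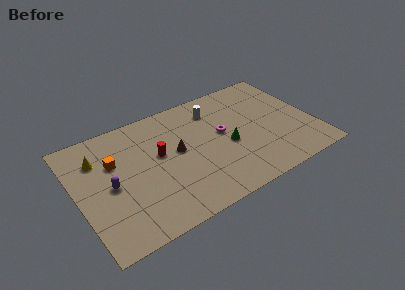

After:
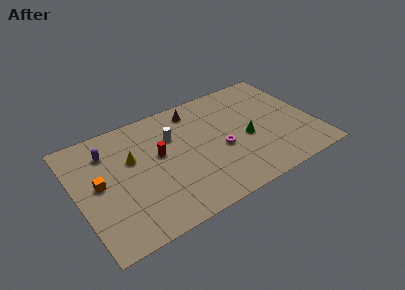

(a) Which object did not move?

the red cylinder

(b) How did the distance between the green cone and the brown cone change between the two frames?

+1.5

The distance was about 3.6 in the first image and 5.1 in the second, so they moved 1.5 units further apart.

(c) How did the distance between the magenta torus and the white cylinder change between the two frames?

+1.7

The distance was about 2.3 in the first image and 4.0 in the second, so they moved 1.7 units further apart.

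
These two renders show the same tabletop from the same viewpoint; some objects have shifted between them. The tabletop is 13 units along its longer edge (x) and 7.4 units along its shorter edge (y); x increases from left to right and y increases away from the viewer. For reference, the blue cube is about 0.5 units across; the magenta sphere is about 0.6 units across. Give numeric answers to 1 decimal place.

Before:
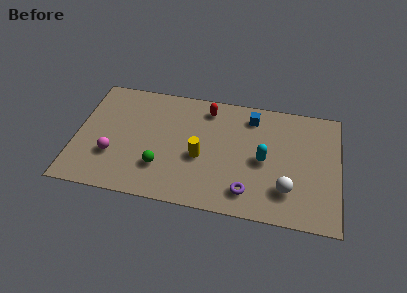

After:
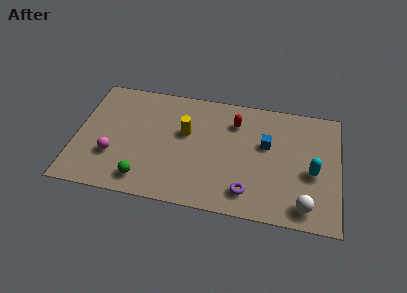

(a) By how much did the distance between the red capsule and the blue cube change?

-0.3

The distance was about 2.2 in the first image and 1.9 in the second, so they moved 0.3 units closer together.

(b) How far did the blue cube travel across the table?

1.8

The blue cube moved from about (8.6, 6.1) to (9.4, 4.5), a distance of √(0.8² + 1.6²) ≈ 1.8.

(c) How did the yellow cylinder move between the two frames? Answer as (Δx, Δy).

(-0.8, 1.4)

The yellow cylinder was at about (6.2, 3.1) and moved to about (5.4, 4.5).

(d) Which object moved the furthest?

the cyan capsule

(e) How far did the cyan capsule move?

2.4

The cyan capsule was near (9.3, 3.5) before and (11.7, 3.2) after, so it travelled √(2.4² + 0.3²) ≈ 2.4 units.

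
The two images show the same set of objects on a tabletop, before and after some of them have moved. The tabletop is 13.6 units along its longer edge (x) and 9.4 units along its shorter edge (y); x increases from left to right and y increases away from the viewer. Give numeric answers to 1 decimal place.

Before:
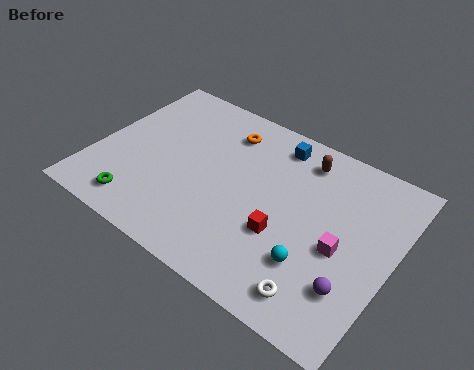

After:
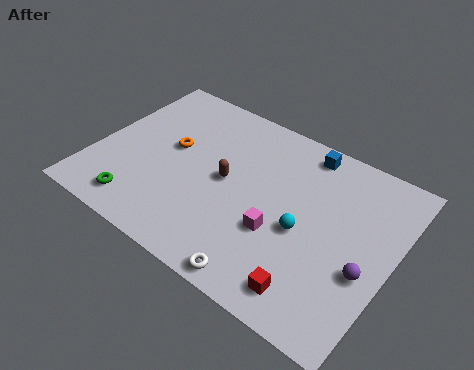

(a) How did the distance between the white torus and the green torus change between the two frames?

-2.4

Before: roughly 8.3 units apart; after: 5.9. That's 2.4 units closer together.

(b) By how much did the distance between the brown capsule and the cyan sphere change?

-1.5

Before: roughly 5.3 units apart; after: 3.8. That's 1.5 units closer together.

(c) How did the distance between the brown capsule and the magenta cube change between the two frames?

-1.4

Before: roughly 4.4 units apart; after: 3.0. That's 1.4 units closer together.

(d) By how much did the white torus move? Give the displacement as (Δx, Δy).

(-2.4, -0.6)

From the two frames, the white torus sits at roughly (10.9, 1.4) before and (8.5, 0.8) after.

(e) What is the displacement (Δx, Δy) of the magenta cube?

(-2.7, -0.7)

From the two frames, the magenta cube sits at roughly (11.4, 4.1) before and (8.7, 3.4) after.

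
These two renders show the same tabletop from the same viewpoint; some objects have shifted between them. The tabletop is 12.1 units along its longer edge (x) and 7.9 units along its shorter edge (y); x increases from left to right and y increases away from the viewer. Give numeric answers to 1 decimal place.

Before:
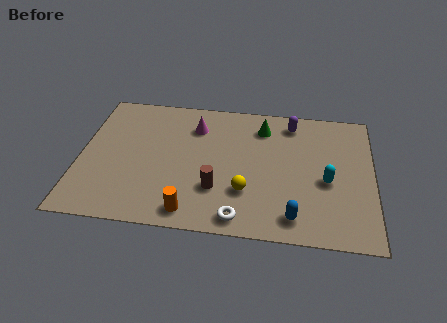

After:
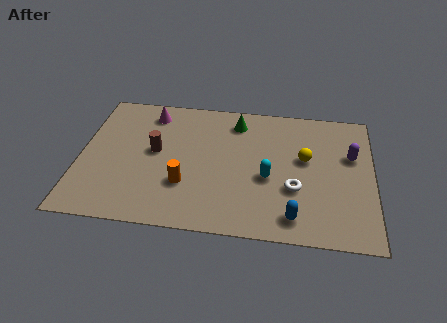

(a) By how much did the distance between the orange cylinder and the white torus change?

+2.5

They were about 2.0 units apart before and 4.5 after — 2.5 units further apart.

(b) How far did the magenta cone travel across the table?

2.0

From (4.7, 6.0) to (2.8, 6.6), the magenta cone covered √(1.9² + 0.6²) ≈ 2.0 units.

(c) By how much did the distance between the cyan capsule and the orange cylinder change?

-2.5

The distance was about 6.0 in the first image and 3.5 in the second, so they moved 2.5 units closer together.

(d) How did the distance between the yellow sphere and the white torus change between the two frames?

+0.3

The distance was about 1.5 in the first image and 1.8 in the second, so they moved 0.3 units further apart.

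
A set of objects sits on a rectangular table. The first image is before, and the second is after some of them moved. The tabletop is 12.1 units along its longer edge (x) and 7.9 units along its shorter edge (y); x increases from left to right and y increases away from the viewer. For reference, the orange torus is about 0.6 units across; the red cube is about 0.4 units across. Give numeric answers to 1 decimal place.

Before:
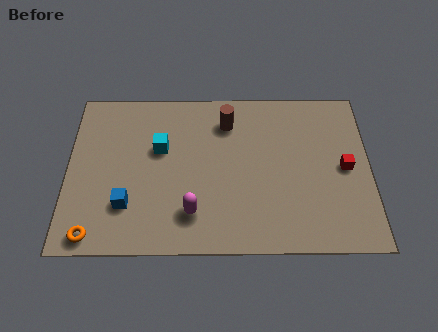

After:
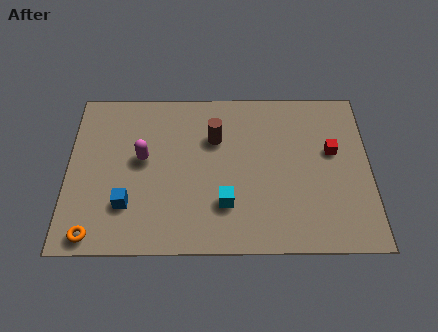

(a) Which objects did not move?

the orange torus and the blue cube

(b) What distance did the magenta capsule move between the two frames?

3.3

The magenta capsule was near (5.0, 1.8) before and (3.0, 4.4) after, so it travelled √(2.0² + 2.6²) ≈ 3.3 units.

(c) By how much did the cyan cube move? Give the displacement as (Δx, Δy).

(2.6, -2.7)

From the two frames, the cyan cube sits at roughly (3.7, 4.9) before and (6.3, 2.2) after.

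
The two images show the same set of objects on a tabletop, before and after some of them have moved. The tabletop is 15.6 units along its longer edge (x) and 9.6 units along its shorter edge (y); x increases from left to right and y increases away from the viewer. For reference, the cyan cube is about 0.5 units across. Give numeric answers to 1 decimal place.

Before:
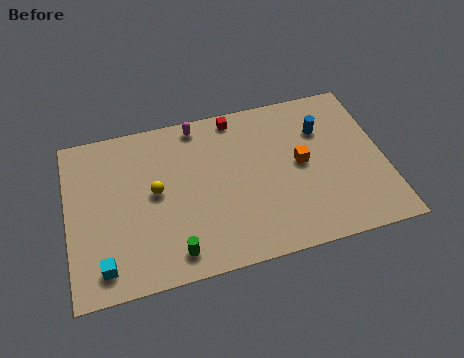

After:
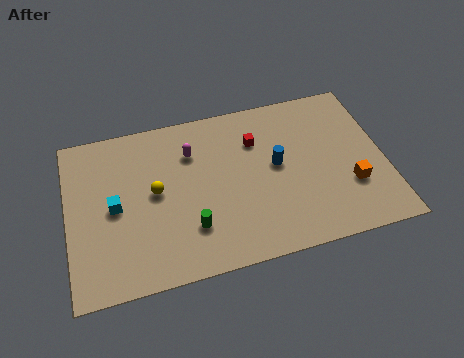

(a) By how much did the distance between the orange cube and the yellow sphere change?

+2.5

Before: roughly 7.2 units apart; after: 9.7. That's 2.5 units further apart.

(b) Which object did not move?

the yellow sphere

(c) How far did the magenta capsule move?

1.6

The magenta capsule moved from about (6.6, 8.6) to (6.2, 7.0), a distance of √(0.4² + 1.6²) ≈ 1.6.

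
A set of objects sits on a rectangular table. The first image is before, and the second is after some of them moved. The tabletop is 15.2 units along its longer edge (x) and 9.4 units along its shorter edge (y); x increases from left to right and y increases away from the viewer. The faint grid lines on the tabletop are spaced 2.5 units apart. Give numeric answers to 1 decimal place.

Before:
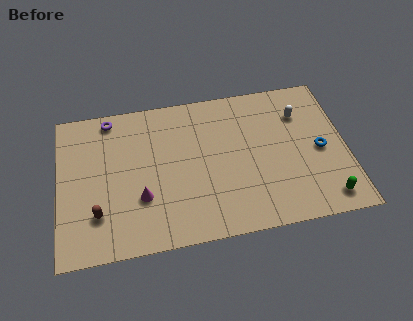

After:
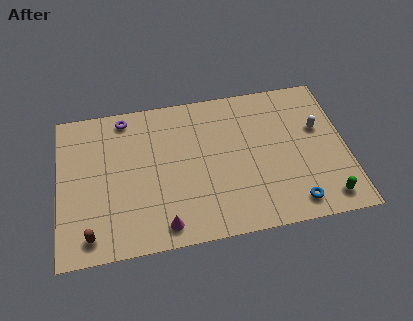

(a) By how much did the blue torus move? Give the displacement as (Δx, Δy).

(-1.6, -3.1)

The blue torus started near (13.8, 4.4) and ended near (12.2, 1.3).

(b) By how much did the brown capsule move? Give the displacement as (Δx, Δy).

(-0.4, -1.2)

The brown capsule started near (2.0, 2.5) and ended near (1.6, 1.3).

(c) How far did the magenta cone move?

2.2

From (4.3, 3.1) to (5.4, 1.2), the magenta cone covered √(1.1² + 1.9²) ≈ 2.2 units.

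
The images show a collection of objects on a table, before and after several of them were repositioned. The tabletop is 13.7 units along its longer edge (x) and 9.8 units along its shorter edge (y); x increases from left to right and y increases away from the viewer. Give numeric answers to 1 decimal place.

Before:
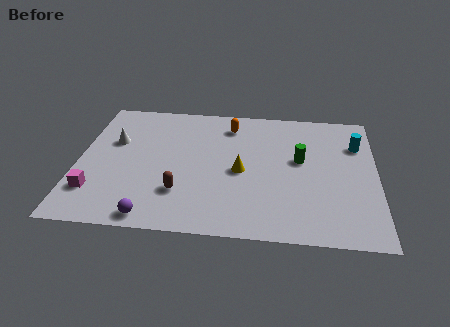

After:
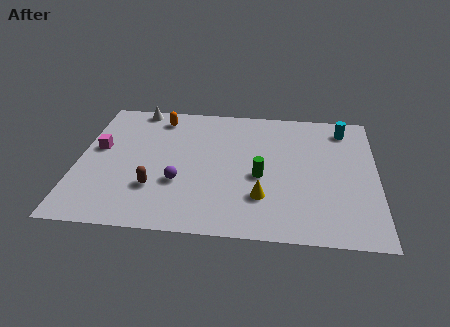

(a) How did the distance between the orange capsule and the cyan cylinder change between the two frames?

+2.6

The distance was about 6.0 in the first image and 8.6 in the second, so they moved 2.6 units further apart.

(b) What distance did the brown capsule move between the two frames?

1.2

From (4.8, 2.7) to (3.6, 2.9), the brown capsule covered √(1.2² + 0.2²) ≈ 1.2 units.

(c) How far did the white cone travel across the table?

2.9

The white cone was near (1.6, 6.2) before and (2.5, 9.0) after, so it travelled √(0.9² + 2.8²) ≈ 2.9 units.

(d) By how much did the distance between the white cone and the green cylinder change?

-1.0

The distance was about 8.6 in the first image and 7.6 in the second, so they moved 1.0 units closer together.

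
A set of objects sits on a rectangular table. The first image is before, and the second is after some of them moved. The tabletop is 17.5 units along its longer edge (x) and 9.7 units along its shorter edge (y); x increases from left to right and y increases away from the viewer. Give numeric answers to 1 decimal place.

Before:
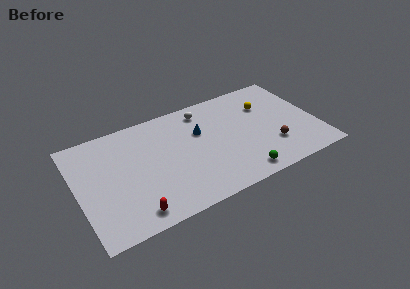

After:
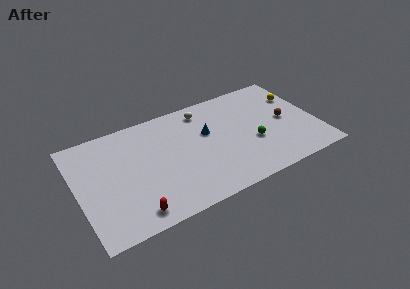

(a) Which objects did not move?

the white sphere and the red capsule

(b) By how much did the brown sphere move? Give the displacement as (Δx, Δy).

(1.3, 2.0)

The brown sphere was at about (14.0, 2.8) and moved to about (15.3, 4.8).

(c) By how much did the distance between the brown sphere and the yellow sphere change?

-1.7

The distance was about 4.0 in the first image and 2.3 in the second, so they moved 1.7 units closer together.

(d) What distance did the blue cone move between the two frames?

0.6

From (9.1, 6.3) to (9.6, 6.0), the blue cone covered √(0.5² + 0.3²) ≈ 0.6 units.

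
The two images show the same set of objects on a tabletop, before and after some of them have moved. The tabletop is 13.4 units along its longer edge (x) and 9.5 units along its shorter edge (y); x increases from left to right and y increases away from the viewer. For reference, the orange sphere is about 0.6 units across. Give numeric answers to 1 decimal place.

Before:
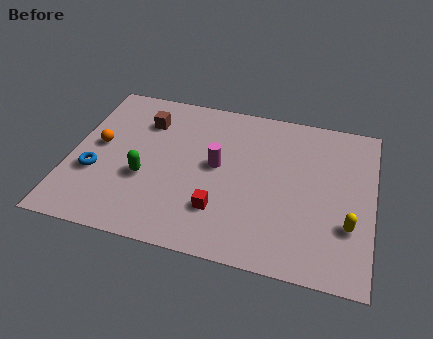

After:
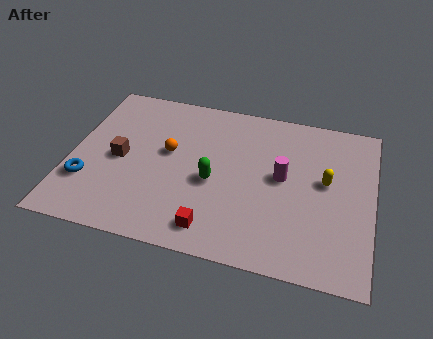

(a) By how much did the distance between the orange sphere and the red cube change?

-1.6

Before: roughly 6.2 units apart; after: 4.6. That's 1.6 units closer together.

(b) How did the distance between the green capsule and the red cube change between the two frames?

-0.9

They were about 3.6 units apart before and 2.7 after — 0.9 units closer together.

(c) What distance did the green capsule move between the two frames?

3.0

From (3.4, 3.6) to (6.4, 4.1), the green capsule covered √(3.0² + 0.5²) ≈ 3.0 units.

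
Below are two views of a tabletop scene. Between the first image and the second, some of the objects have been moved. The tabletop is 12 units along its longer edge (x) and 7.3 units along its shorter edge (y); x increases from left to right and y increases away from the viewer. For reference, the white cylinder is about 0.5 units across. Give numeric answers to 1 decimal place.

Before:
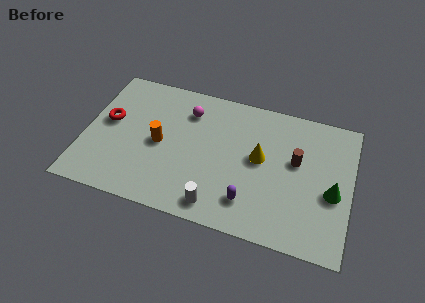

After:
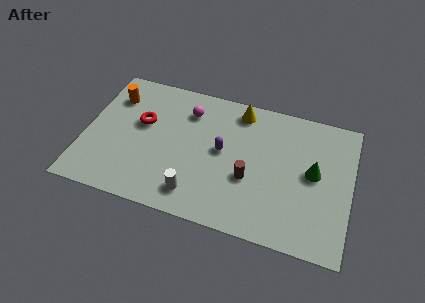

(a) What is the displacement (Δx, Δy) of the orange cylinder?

(-2.3, 2.0)

The orange cylinder was at about (3.4, 3.5) and moved to about (1.1, 5.5).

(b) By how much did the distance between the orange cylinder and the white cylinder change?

+2.1

The distance was about 3.8 in the first image and 5.9 in the second, so they moved 2.1 units further apart.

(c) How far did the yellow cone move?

2.5

The yellow cone moved from about (7.9, 4.0) to (6.8, 6.3), a distance of √(1.1² + 2.3²) ≈ 2.5.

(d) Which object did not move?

the magenta sphere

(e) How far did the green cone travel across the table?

1.2

The green cone moved from about (11.2, 3.1) to (10.3, 3.9), a distance of √(0.9² + 0.8²) ≈ 1.2.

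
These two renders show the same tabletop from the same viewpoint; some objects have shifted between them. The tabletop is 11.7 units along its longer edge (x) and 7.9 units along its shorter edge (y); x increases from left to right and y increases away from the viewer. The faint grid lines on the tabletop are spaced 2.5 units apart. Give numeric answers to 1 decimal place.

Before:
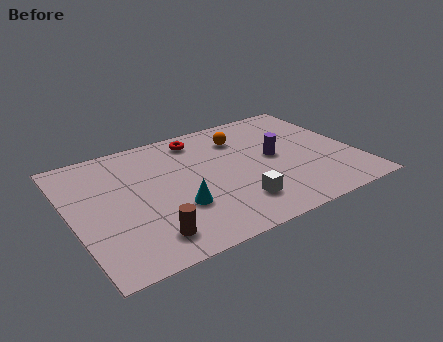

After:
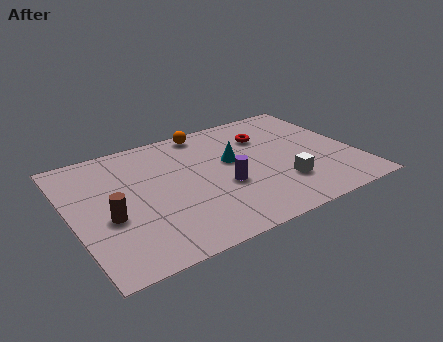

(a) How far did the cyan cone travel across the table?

3.3

The cyan cone was near (4.1, 2.6) before and (6.7, 4.6) after, so it travelled √(2.6² + 2.0²) ≈ 3.3 units.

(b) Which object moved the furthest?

the cyan cone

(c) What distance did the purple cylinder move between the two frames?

2.5

From (8.4, 4.1) to (6.1, 3.1), the purple cylinder covered √(2.3² + 1.0²) ≈ 2.5 units.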